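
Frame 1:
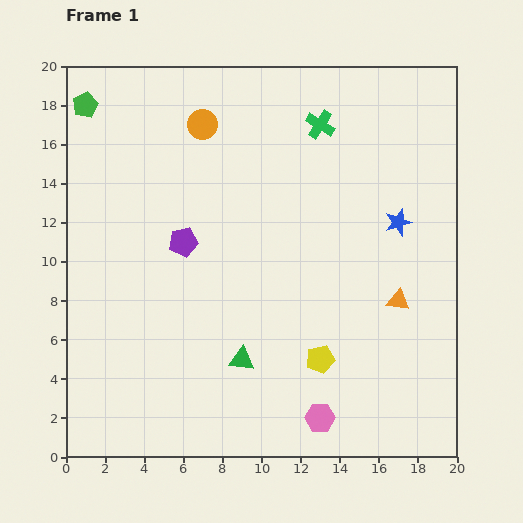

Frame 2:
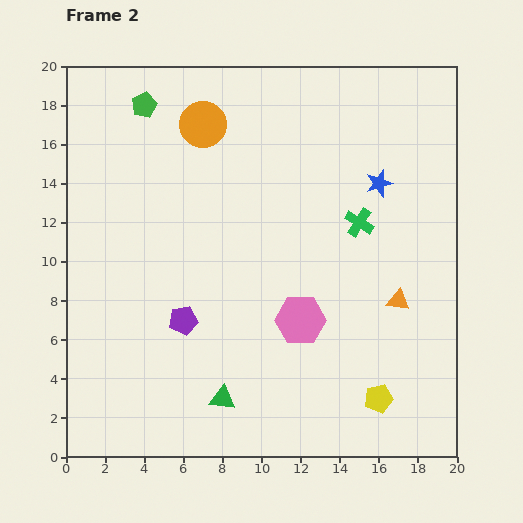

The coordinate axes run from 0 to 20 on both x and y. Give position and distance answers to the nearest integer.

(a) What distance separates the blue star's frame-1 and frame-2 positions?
2

The blue star moved from (17, 12) to (16, 14), a distance of √(1² + 2²) ≈ 2.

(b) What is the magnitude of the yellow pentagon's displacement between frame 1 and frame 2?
4

The yellow pentagon moved from (13, 5) to (16, 3), a distance of √(3² + 2²) ≈ 4.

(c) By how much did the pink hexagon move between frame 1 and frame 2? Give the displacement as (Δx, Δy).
(-1, 5)

The pink hexagon was at (13, 2) in frame 1 and (12, 7) in frame 2.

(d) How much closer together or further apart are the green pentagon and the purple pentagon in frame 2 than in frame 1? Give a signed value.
+2

Distance in frame 1: 9. Distance in frame 2: 11.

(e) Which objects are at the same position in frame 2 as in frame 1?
the orange triangle, the orange circle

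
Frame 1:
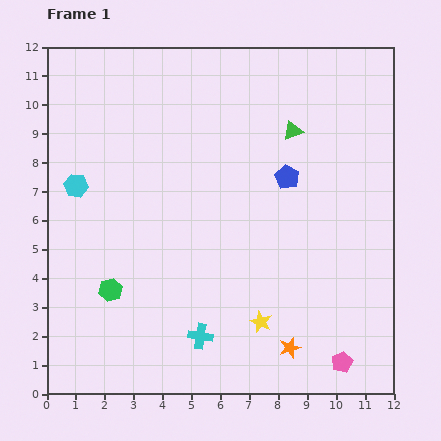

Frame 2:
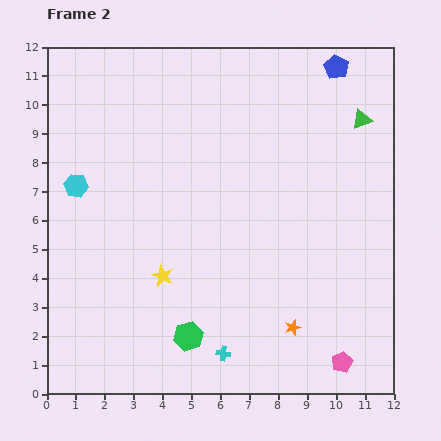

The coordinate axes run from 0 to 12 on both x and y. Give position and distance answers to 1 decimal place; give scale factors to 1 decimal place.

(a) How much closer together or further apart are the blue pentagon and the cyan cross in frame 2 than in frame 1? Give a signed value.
+4.3

Distance in frame 1: 6.3. Distance in frame 2: 10.6.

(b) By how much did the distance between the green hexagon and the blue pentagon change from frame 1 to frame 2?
+3.4

Distance in frame 1: 7.2. Distance in frame 2: 10.6.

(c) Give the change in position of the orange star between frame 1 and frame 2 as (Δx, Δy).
(0.1, 0.7)

The orange star was at (8.4, 1.6) in frame 1 and (8.5, 2.3) in frame 2.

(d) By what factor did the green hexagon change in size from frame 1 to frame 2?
1.3×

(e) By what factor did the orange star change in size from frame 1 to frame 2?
0.8×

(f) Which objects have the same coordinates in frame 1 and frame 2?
the cyan hexagon, the pink pentagon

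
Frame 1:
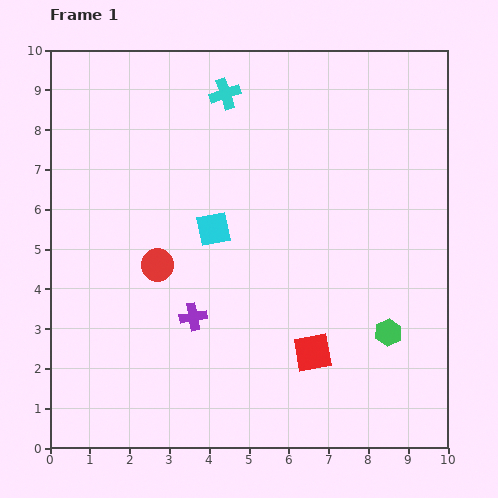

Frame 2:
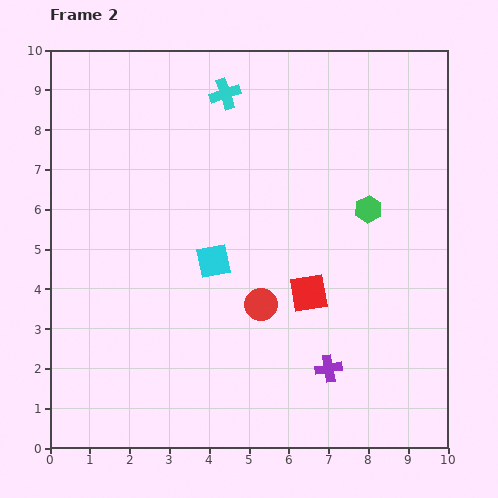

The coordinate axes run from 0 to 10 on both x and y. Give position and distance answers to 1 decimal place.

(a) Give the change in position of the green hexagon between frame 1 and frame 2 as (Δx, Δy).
(-0.5, 3.1)

The green hexagon was at (8.5, 2.9) in frame 1 and (8.0, 6.0) in frame 2.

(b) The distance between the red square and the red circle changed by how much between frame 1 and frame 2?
-3.3

Distance in frame 1: 4.5. Distance in frame 2: 1.2.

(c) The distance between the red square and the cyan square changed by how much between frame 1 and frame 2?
-1.5

Distance in frame 1: 4.0. Distance in frame 2: 2.5.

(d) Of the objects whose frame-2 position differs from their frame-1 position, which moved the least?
the cyan square

(moved 0.8)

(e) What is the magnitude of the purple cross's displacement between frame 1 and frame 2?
3.6

The purple cross moved from (3.6, 3.3) to (7.0, 2.0), a distance of √(3.4² + 1.3²) ≈ 3.6.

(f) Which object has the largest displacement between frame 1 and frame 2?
the purple cross

(moved 3.6; next 3.1)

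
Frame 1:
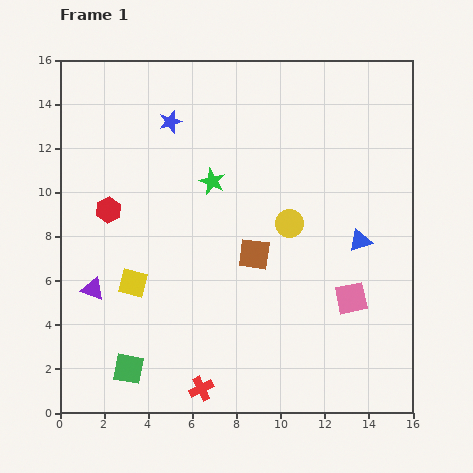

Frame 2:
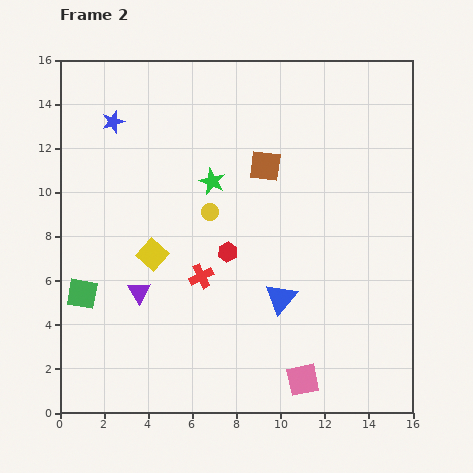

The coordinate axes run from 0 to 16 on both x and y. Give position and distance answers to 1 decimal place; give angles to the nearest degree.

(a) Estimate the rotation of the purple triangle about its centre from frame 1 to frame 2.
38° clockwise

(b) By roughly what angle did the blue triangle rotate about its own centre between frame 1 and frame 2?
32° counter-clockwise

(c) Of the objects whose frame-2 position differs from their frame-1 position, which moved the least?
the yellow square

(moved 1.6)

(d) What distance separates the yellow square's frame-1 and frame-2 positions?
1.6

The yellow square moved from (3.3, 5.9) to (4.2, 7.2), a distance of √(0.9² + 1.3²) ≈ 1.6.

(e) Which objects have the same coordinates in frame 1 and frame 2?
the green star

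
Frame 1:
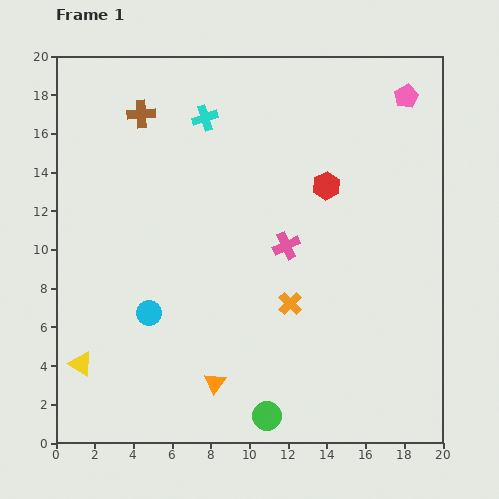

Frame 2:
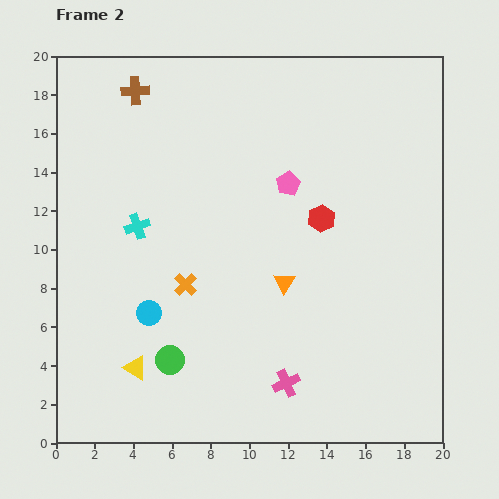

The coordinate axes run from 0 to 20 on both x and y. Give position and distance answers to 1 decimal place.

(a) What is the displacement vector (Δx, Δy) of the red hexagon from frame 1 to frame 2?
(-0.3, -1.7)

The red hexagon was at (14.0, 13.3) in frame 1 and (13.7, 11.6) in frame 2.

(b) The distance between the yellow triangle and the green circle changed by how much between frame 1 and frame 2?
-8.2

Distance in frame 1: 10.0. Distance in frame 2: 1.8.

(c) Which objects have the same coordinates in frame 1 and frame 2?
the cyan circle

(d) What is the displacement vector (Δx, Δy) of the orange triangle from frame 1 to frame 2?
(3.6, 5.2)

The orange triangle was at (8.2, 3.1) in frame 1 and (11.8, 8.3) in frame 2.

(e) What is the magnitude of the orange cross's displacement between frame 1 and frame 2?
5.5

The orange cross moved from (12.1, 7.2) to (6.7, 8.2), a distance of √(5.4² + 1.0²) ≈ 5.5.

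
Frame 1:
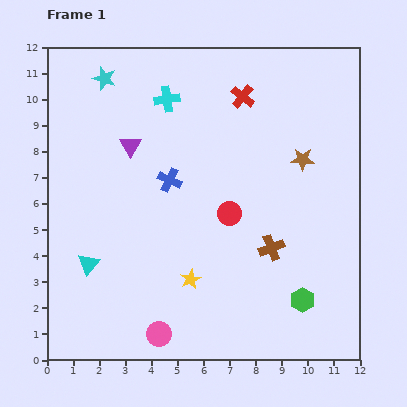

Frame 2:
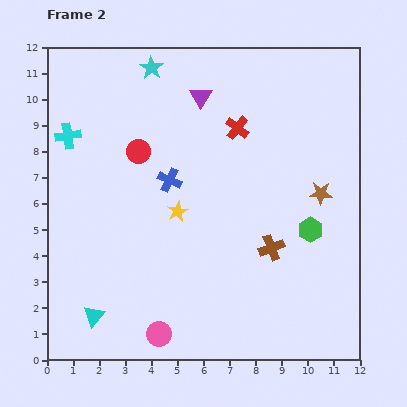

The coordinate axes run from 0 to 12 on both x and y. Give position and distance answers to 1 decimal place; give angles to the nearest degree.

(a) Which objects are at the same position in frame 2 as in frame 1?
the pink circle, the blue cross, the brown cross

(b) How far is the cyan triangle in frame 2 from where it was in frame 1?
2.0

The cyan triangle moved from (1.6, 3.7) to (1.8, 1.7), a distance of √(0.2² + 2.0²) ≈ 2.0.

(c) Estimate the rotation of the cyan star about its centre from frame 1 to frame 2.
16° clockwise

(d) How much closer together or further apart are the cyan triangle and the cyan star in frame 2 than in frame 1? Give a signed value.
+2.7

Distance in frame 1: 7.1. Distance in frame 2: 9.8.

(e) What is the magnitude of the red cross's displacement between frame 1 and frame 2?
1.2

The red cross moved from (7.5, 10.1) to (7.3, 8.9), a distance of √(0.2² + 1.2²) ≈ 1.2.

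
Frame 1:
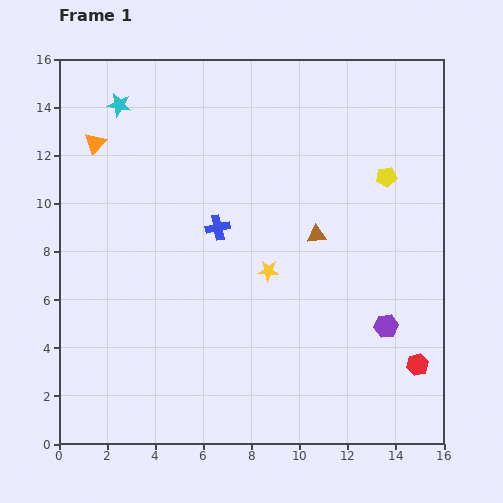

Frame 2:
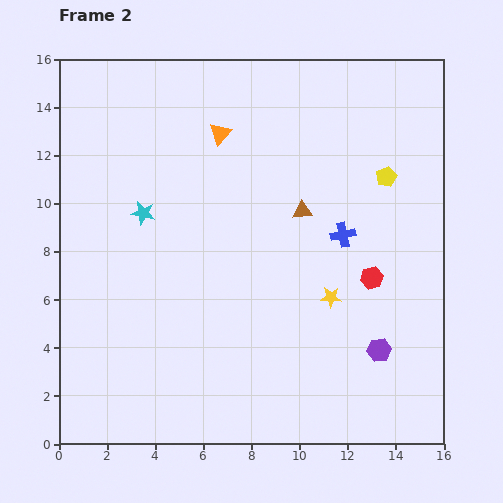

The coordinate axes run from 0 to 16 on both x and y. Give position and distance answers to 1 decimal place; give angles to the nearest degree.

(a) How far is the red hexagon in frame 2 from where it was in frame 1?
4.1

The red hexagon moved from (14.9, 3.3) to (13.0, 6.9), a distance of √(1.9² + 3.6²) ≈ 4.1.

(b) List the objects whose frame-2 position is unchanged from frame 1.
the yellow pentagon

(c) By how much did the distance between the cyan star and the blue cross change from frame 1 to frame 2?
+1.8

Distance in frame 1: 6.5. Distance in frame 2: 8.3.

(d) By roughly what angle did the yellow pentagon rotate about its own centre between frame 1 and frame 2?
17° counter-clockwise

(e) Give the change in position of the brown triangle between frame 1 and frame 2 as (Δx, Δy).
(-0.6, 1.0)

The brown triangle was at (10.7, 8.7) in frame 1 and (10.1, 9.7) in frame 2.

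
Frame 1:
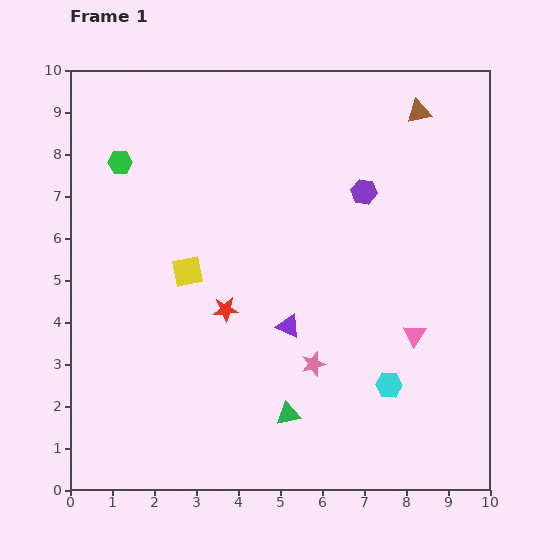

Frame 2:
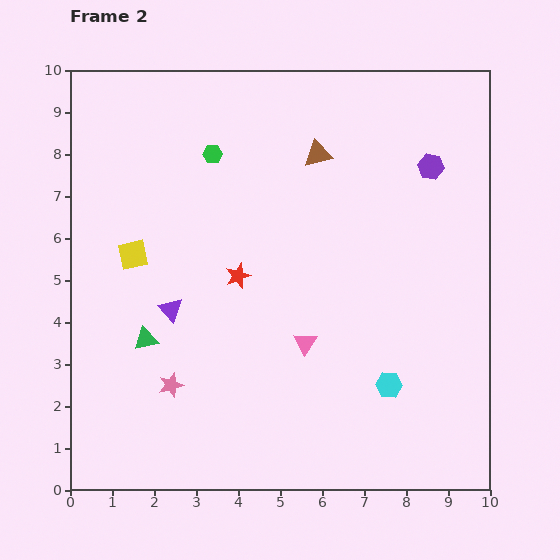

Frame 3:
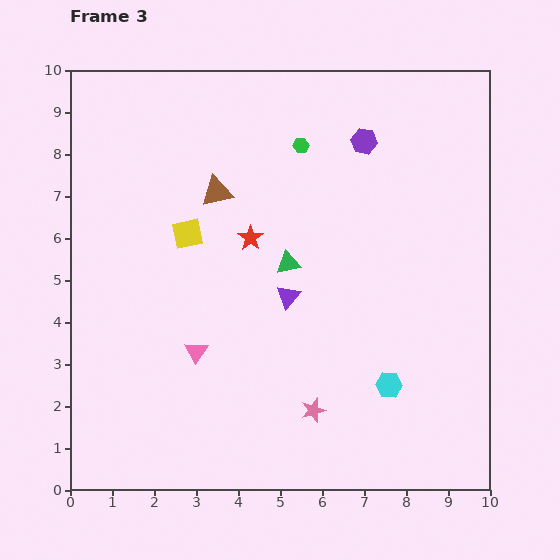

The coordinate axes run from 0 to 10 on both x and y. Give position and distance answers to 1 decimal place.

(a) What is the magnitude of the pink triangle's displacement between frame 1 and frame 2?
2.6

The pink triangle moved from (8.2, 3.7) to (5.6, 3.5), a distance of √(2.6² + 0.2²) ≈ 2.6.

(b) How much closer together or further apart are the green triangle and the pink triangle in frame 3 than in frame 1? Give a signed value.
-0.6

Distance in frame 1: 3.6. Distance in frame 3: 3.0.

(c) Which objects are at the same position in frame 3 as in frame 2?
the cyan hexagon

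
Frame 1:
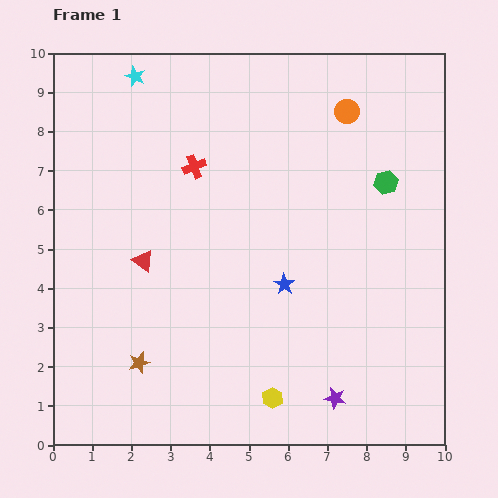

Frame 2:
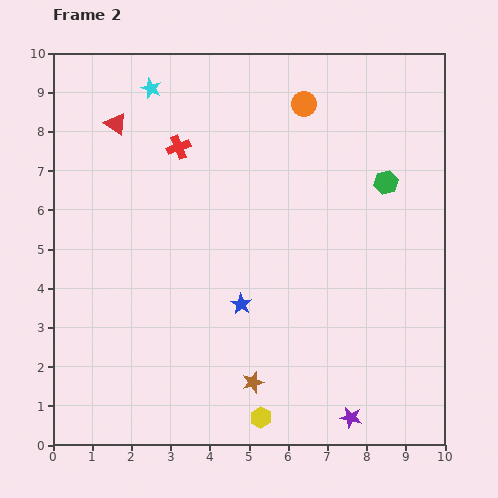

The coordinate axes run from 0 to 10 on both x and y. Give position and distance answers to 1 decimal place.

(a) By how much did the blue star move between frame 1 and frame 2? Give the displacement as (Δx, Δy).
(-1.1, -0.5)

The blue star was at (5.9, 4.1) in frame 1 and (4.8, 3.6) in frame 2.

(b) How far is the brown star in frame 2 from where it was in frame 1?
2.9

The brown star moved from (2.2, 2.1) to (5.1, 1.6), a distance of √(2.9² + 0.5²) ≈ 2.9.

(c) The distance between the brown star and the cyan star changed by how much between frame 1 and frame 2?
+0.6

Distance in frame 1: 7.3. Distance in frame 2: 7.9.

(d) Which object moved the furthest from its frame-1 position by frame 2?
the red triangle

(moved 3.6; next 2.9)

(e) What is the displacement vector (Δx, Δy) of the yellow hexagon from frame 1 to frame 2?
(-0.3, -0.5)

The yellow hexagon was at (5.6, 1.2) in frame 1 and (5.3, 0.7) in frame 2.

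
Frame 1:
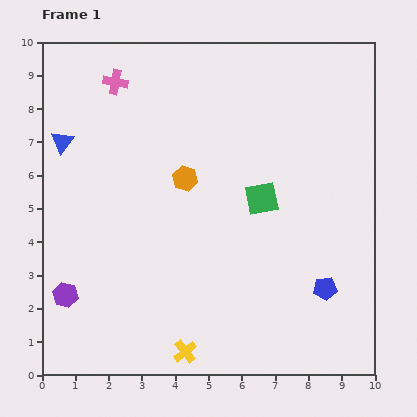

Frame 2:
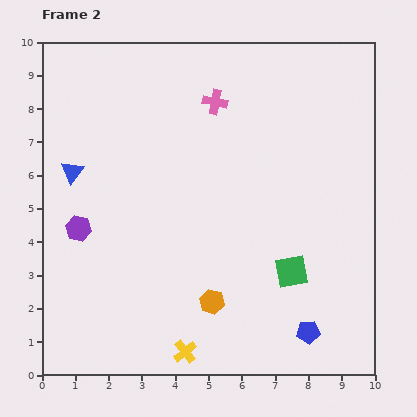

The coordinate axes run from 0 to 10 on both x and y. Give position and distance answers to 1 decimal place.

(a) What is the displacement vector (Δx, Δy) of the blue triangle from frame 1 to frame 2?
(0.3, -0.9)

The blue triangle was at (0.6, 7.0) in frame 1 and (0.9, 6.1) in frame 2.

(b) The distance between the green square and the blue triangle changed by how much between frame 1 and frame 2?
+1.0

Distance in frame 1: 6.2. Distance in frame 2: 7.2.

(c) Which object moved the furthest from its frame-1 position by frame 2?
the orange hexagon

(moved 3.8; next 3.1)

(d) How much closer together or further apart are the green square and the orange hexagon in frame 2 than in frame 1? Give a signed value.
+0.2

Distance in frame 1: 2.4. Distance in frame 2: 2.6.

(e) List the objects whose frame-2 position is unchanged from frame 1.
the yellow cross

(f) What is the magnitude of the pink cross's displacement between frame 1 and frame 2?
3.1

The pink cross moved from (2.2, 8.8) to (5.2, 8.2), a distance of √(3.0² + 0.6²) ≈ 3.1.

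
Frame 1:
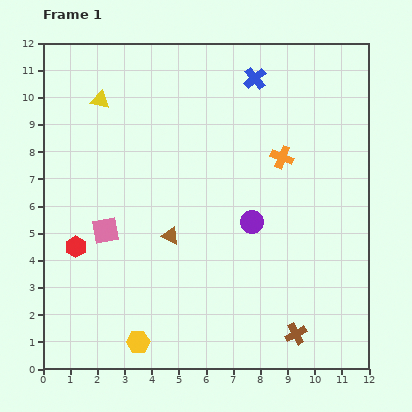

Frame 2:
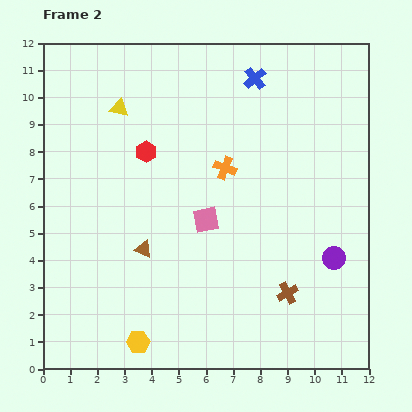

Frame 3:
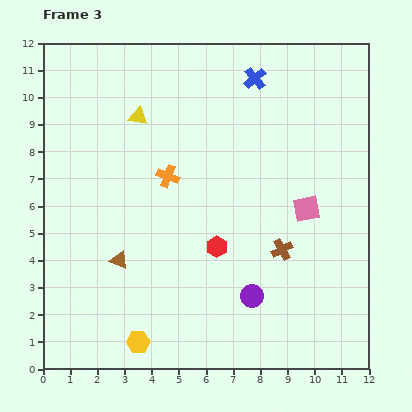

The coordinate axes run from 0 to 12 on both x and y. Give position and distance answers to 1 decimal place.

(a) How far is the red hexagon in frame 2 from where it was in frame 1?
4.4

The red hexagon moved from (1.2, 4.5) to (3.8, 8.0), a distance of √(2.6² + 3.5²) ≈ 4.4.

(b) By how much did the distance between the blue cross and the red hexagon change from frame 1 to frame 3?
-2.7

Distance in frame 1: 9.1. Distance in frame 3: 6.4.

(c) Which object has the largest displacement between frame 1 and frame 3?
the pink square

(moved 7.4; next 5.2)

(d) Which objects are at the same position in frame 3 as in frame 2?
the yellow hexagon, the blue cross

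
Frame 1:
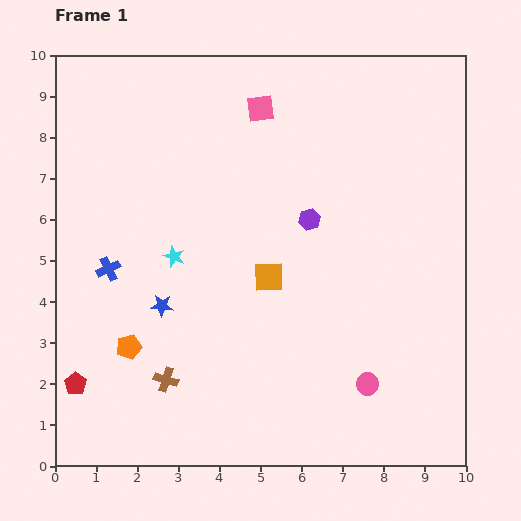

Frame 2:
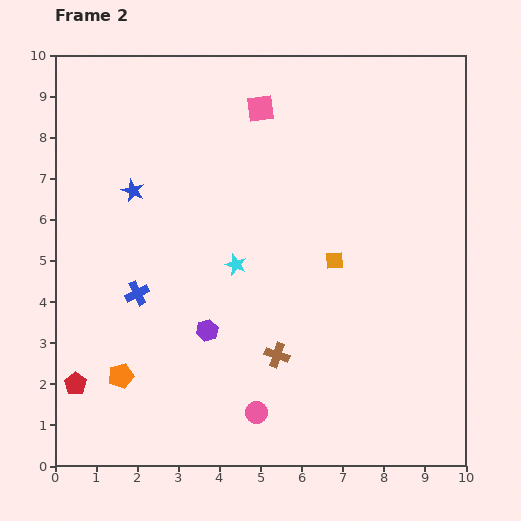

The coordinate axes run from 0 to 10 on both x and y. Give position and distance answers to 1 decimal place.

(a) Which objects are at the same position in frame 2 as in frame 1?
the pink square, the red pentagon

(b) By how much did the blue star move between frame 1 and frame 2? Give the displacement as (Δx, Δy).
(-0.7, 2.8)

The blue star was at (2.6, 3.9) in frame 1 and (1.9, 6.7) in frame 2.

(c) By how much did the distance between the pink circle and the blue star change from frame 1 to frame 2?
+0.9

Distance in frame 1: 5.3. Distance in frame 2: 6.2.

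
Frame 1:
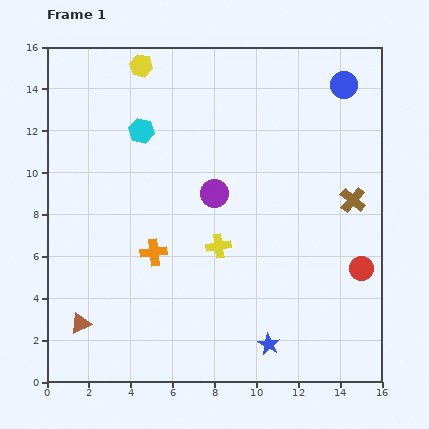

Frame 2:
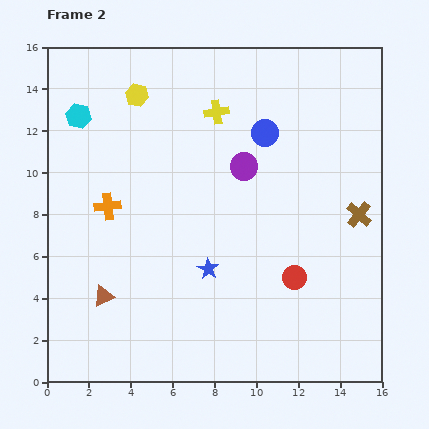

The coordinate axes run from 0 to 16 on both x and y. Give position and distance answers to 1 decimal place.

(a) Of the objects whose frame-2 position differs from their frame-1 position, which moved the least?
the brown cross

(moved 0.8)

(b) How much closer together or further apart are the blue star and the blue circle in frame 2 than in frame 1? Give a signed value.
-5.9

Distance in frame 1: 12.9. Distance in frame 2: 7.0.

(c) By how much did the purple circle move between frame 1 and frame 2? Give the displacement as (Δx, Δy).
(1.4, 1.3)

The purple circle was at (8.0, 9.0) in frame 1 and (9.4, 10.3) in frame 2.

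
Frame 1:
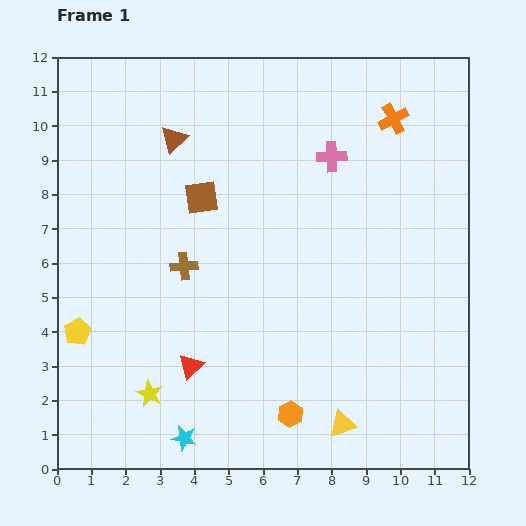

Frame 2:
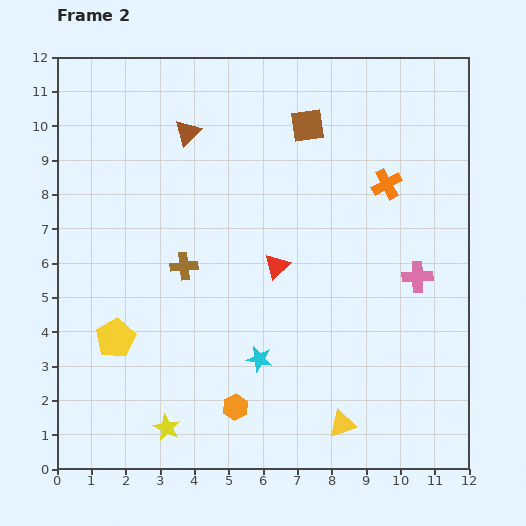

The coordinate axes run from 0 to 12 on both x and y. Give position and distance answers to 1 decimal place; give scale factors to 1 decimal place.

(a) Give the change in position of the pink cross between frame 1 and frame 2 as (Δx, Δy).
(2.5, -3.5)

The pink cross was at (8.0, 9.1) in frame 1 and (10.5, 5.6) in frame 2.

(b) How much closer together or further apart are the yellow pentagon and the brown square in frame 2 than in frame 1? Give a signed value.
+3.1

Distance in frame 1: 5.3. Distance in frame 2: 8.4.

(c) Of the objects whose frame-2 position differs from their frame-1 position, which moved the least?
the brown triangle

(moved 0.4)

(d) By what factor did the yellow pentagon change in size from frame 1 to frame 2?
1.5×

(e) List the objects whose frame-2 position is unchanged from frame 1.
the brown cross, the yellow triangle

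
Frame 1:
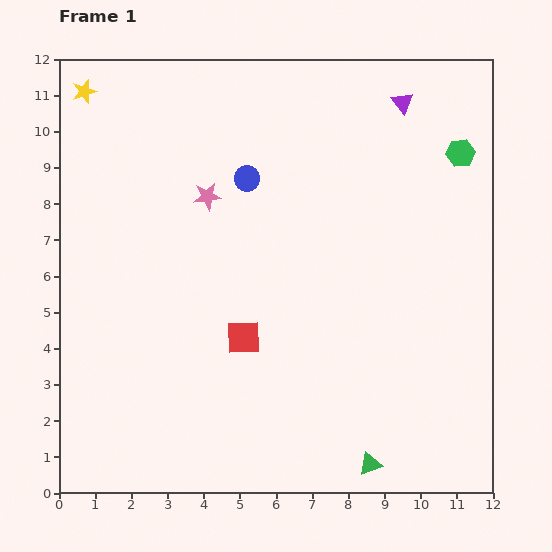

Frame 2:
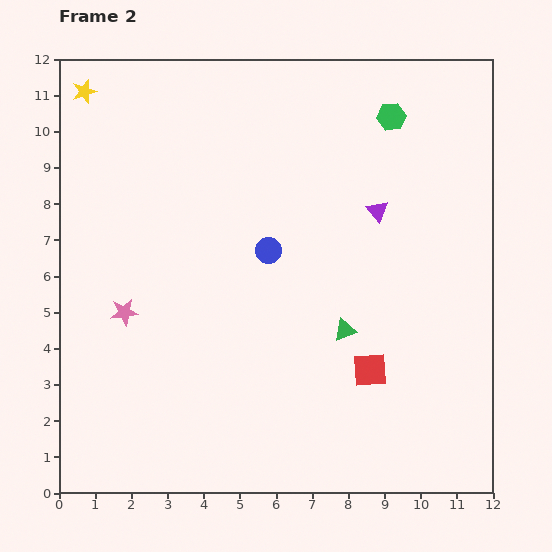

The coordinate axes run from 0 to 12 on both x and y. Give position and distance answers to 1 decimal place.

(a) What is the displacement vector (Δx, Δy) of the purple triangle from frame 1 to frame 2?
(-0.7, -3.0)

The purple triangle was at (9.5, 10.8) in frame 1 and (8.8, 7.8) in frame 2.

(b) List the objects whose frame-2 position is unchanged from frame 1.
the yellow star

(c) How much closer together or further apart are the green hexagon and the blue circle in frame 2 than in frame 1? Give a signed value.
-0.9

Distance in frame 1: 5.9. Distance in frame 2: 5.0.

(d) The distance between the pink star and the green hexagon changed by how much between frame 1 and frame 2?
+2.1

Distance in frame 1: 7.1. Distance in frame 2: 9.2.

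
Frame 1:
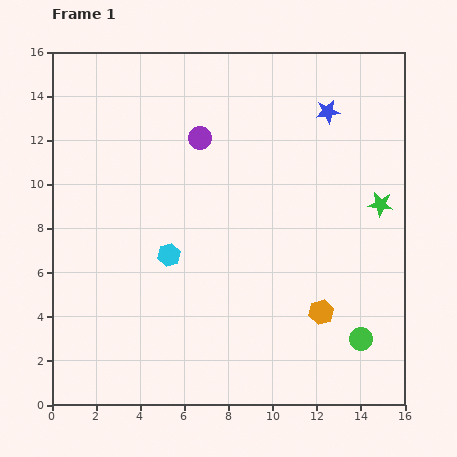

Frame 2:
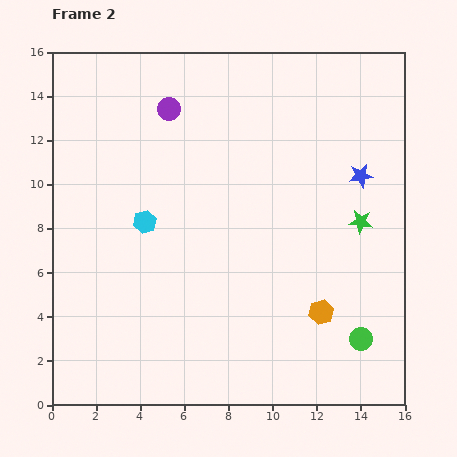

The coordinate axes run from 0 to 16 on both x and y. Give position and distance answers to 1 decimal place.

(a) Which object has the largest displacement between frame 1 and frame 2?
the blue star

(moved 3.3; next 1.9)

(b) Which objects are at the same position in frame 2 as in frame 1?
the orange hexagon, the green circle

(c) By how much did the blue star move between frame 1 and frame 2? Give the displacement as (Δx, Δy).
(1.5, -2.9)

The blue star was at (12.5, 13.3) in frame 1 and (14.0, 10.4) in frame 2.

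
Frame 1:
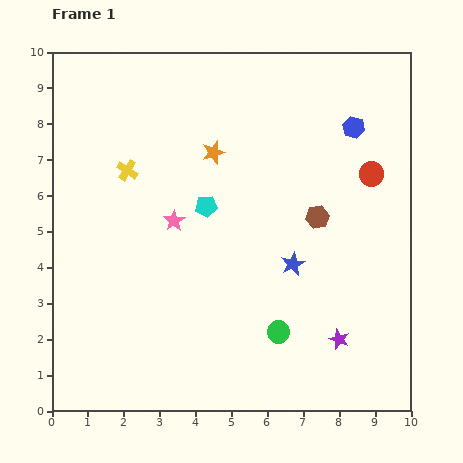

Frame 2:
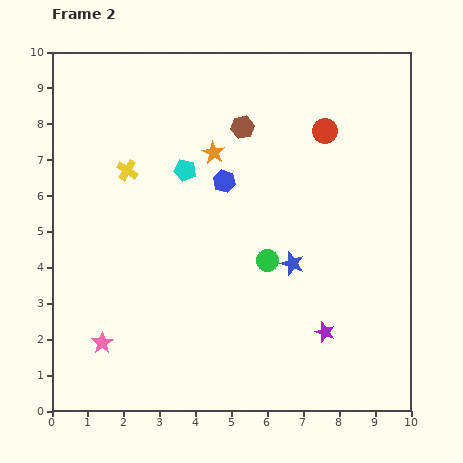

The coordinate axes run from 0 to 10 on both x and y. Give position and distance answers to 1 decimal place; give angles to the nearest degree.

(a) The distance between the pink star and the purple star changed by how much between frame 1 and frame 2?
+0.5

Distance in frame 1: 5.7. Distance in frame 2: 6.2.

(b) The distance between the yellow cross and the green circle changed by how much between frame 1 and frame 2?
-1.6

Distance in frame 1: 6.2. Distance in frame 2: 4.6.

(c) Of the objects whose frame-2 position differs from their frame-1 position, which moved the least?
the purple star

(moved 0.4)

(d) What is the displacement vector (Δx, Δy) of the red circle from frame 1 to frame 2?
(-1.3, 1.2)

The red circle was at (8.9, 6.6) in frame 1 and (7.6, 7.8) in frame 2.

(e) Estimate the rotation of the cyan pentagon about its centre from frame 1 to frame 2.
17° clockwise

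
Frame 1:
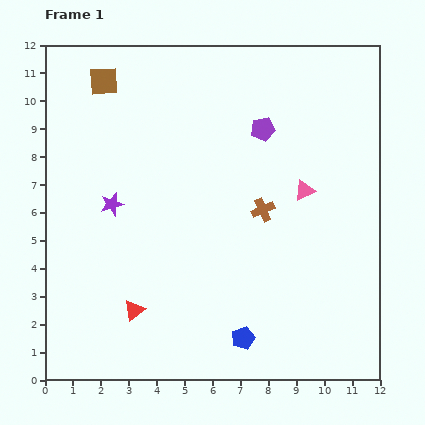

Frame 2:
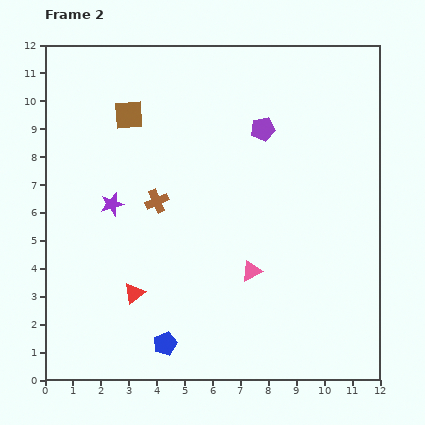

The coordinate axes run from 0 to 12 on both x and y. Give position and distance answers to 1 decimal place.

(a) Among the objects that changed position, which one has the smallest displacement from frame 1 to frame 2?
the red triangle

(moved 0.6)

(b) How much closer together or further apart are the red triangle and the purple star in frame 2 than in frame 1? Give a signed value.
-0.6

Distance in frame 1: 3.9. Distance in frame 2: 3.3.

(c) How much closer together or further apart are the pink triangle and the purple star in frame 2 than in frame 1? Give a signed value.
-1.4

Distance in frame 1: 6.9. Distance in frame 2: 5.5.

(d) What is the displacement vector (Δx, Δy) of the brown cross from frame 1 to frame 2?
(-3.8, 0.3)

The brown cross was at (7.8, 6.1) in frame 1 and (4.0, 6.4) in frame 2.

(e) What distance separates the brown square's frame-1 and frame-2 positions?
1.5

The brown square moved from (2.1, 10.7) to (3.0, 9.5), a distance of √(0.9² + 1.2²) ≈ 1.5.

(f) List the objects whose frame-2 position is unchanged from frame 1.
the purple pentagon, the purple star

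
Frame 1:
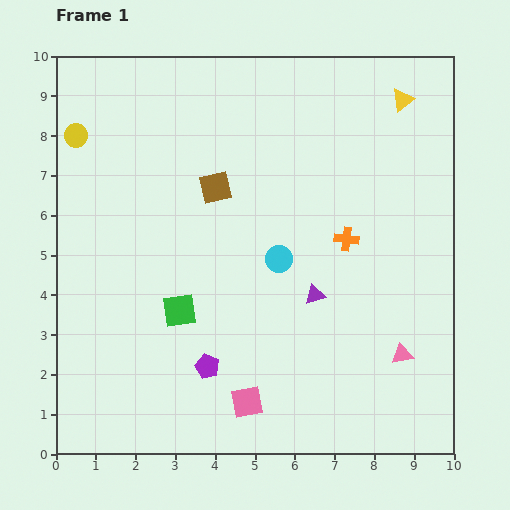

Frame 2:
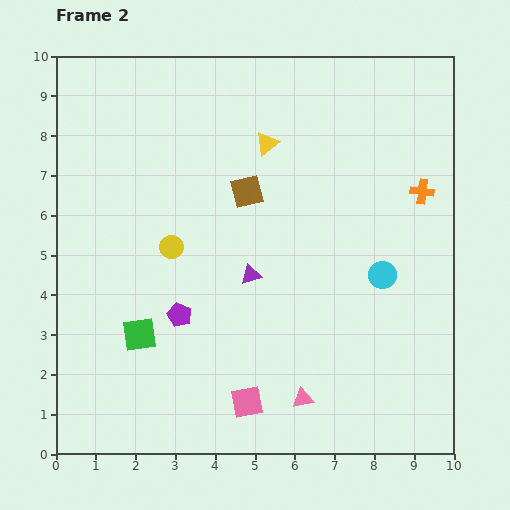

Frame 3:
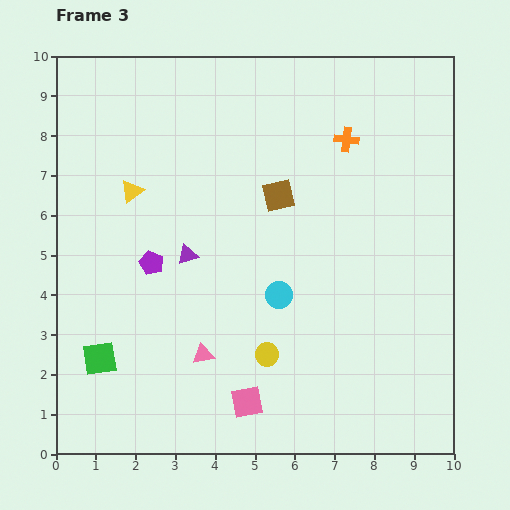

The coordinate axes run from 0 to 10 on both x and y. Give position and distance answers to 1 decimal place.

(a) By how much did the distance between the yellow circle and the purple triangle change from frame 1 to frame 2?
-5.1

Distance in frame 1: 7.2. Distance in frame 2: 2.1.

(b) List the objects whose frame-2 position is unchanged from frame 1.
the pink square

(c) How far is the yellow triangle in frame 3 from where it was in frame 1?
7.2

The yellow triangle moved from (8.7, 8.9) to (1.9, 6.6), a distance of √(6.8² + 2.3²) ≈ 7.2.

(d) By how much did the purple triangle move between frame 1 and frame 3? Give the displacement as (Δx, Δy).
(-3.2, 1.0)

The purple triangle was at (6.5, 4.0) in frame 1 and (3.3, 5.0) in frame 3.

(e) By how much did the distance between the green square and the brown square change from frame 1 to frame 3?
+2.9

Distance in frame 1: 3.2. Distance in frame 3: 6.1.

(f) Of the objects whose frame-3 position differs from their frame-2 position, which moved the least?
the brown square

(moved 0.8)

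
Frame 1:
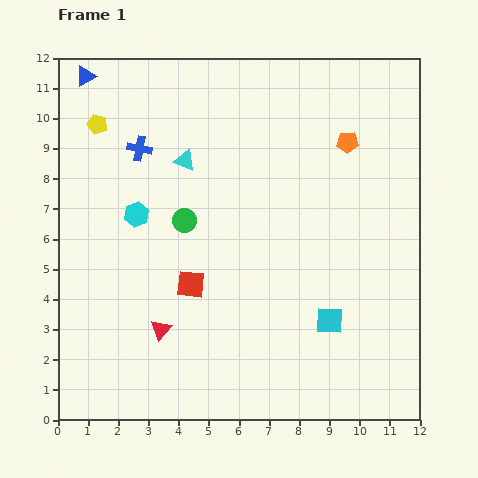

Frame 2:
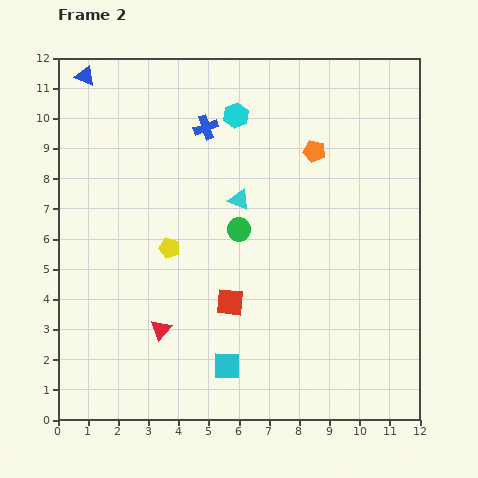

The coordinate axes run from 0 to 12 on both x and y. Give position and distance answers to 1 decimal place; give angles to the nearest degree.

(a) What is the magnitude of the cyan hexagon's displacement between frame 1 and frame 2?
4.7

The cyan hexagon moved from (2.6, 6.8) to (5.9, 10.1), a distance of √(3.3² + 3.3²) ≈ 4.7.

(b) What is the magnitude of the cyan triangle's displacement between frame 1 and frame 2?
2.2

The cyan triangle moved from (4.2, 8.6) to (6.0, 7.3), a distance of √(1.8² + 1.3²) ≈ 2.2.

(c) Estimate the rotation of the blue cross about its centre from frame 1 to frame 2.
30° counter-clockwise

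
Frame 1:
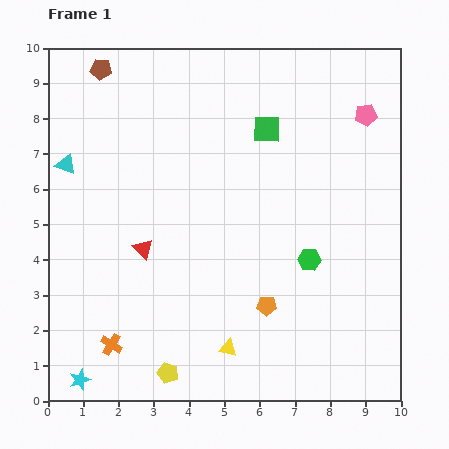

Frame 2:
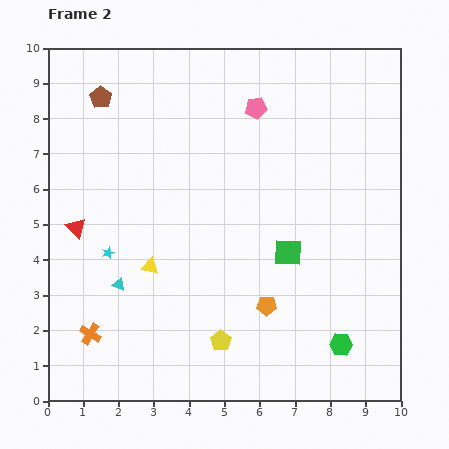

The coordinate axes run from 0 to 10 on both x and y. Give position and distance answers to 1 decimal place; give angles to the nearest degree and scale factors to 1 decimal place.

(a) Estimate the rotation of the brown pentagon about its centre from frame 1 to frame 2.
26° clockwise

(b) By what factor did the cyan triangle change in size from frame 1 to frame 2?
0.6×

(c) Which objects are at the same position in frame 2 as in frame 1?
the orange pentagon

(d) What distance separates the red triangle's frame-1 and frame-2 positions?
2.0

The red triangle moved from (2.7, 4.3) to (0.8, 4.9), a distance of √(1.9² + 0.6²) ≈ 2.0.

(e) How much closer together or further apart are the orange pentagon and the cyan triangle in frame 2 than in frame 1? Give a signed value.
-2.8

Distance in frame 1: 7.0. Distance in frame 2: 4.2.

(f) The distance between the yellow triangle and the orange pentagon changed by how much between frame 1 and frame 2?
+1.9

Distance in frame 1: 1.6. Distance in frame 2: 3.5.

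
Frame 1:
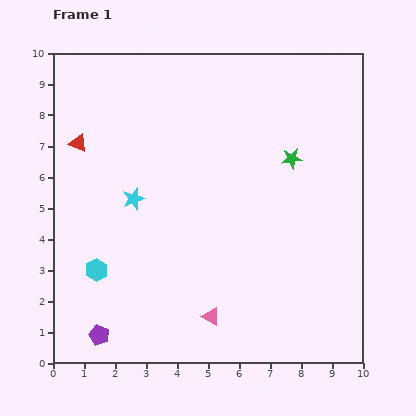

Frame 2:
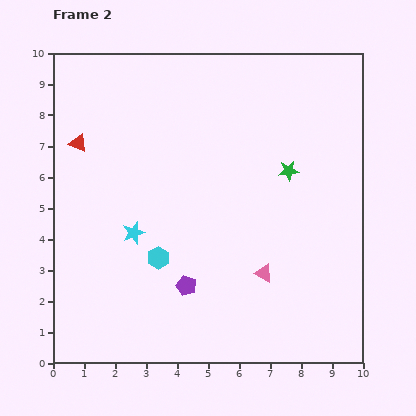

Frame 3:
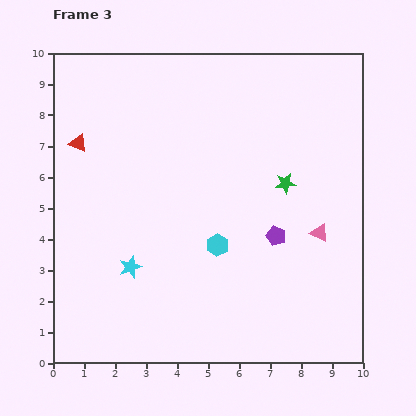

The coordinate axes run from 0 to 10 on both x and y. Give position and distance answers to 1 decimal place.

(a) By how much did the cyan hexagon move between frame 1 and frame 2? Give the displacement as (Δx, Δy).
(2.0, 0.4)

The cyan hexagon was at (1.4, 3.0) in frame 1 and (3.4, 3.4) in frame 2.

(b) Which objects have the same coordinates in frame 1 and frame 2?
the red triangle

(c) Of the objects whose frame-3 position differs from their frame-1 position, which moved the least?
the green star

(moved 0.8)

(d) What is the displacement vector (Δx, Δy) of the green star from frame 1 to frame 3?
(-0.2, -0.8)

The green star was at (7.7, 6.6) in frame 1 and (7.5, 5.8) in frame 3.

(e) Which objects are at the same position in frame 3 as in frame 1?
the red triangle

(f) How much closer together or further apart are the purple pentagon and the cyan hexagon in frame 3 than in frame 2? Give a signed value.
+0.6

Distance in frame 2: 1.3. Distance in frame 3: 1.9.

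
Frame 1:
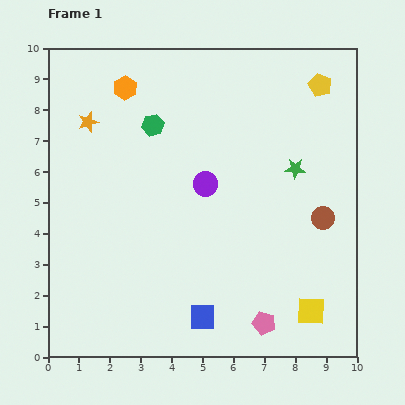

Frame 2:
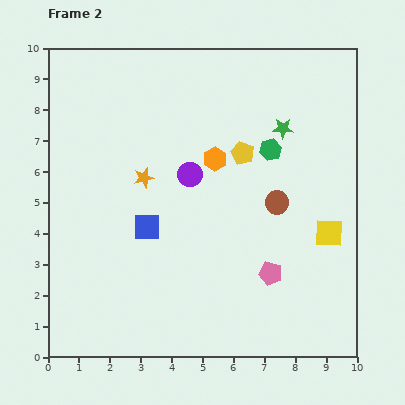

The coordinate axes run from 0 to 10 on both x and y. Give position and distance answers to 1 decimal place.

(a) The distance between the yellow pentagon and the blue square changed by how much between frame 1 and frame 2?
-4.5

Distance in frame 1: 8.4. Distance in frame 2: 3.9.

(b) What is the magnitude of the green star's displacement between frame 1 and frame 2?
1.4

The green star moved from (8.0, 6.1) to (7.6, 7.4), a distance of √(0.4² + 1.3²) ≈ 1.4.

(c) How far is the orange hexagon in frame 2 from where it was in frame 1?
3.7

The orange hexagon moved from (2.5, 8.7) to (5.4, 6.4), a distance of √(2.9² + 2.3²) ≈ 3.7.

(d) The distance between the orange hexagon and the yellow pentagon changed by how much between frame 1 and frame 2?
-5.4

Distance in frame 1: 6.3. Distance in frame 2: 0.9.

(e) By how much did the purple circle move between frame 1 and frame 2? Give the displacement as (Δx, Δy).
(-0.5, 0.3)

The purple circle was at (5.1, 5.6) in frame 1 and (4.6, 5.9) in frame 2.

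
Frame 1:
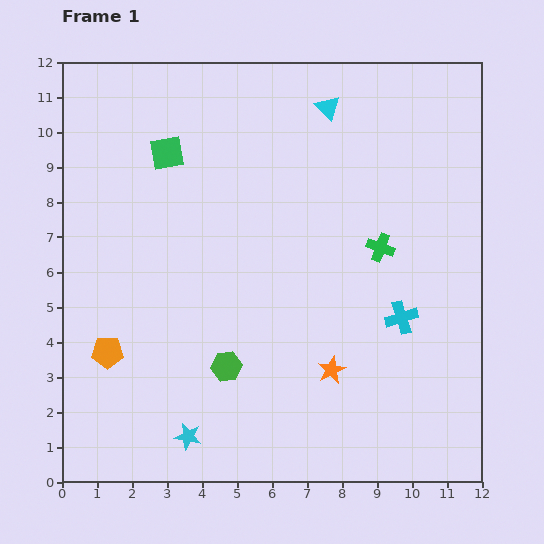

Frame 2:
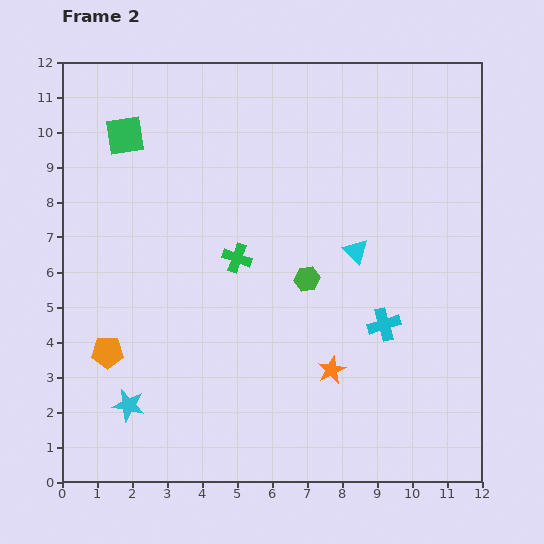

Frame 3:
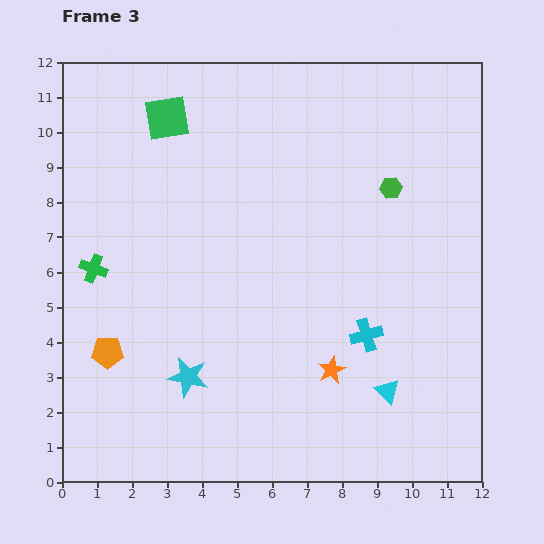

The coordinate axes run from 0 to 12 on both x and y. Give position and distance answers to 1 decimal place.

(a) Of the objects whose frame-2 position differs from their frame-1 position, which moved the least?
the cyan cross

(moved 0.5)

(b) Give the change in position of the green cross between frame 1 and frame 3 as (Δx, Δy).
(-8.2, -0.6)

The green cross was at (9.1, 6.7) in frame 1 and (0.9, 6.1) in frame 3.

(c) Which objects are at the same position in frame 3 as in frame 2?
the orange pentagon, the orange star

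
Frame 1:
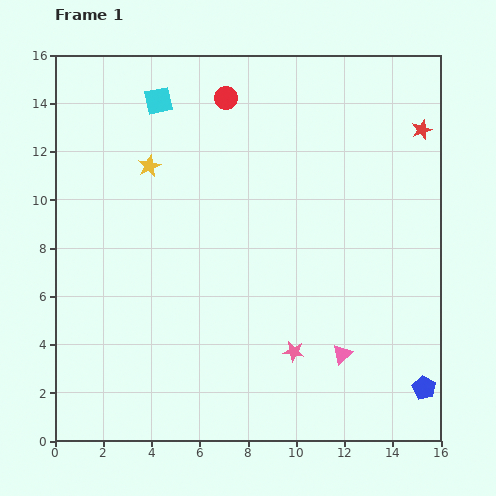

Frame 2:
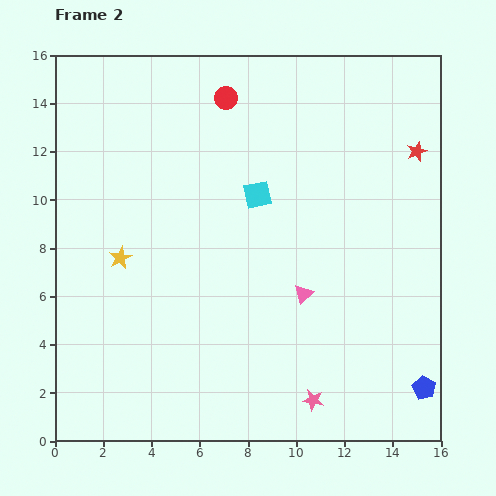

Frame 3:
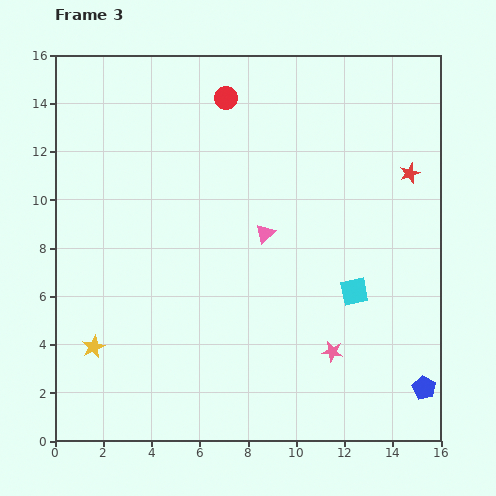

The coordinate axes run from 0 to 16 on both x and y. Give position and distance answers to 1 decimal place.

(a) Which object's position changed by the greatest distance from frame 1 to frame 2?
the cyan square

(moved 5.7; next 4.0)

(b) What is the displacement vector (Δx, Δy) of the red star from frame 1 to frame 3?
(-0.5, -1.8)

The red star was at (15.2, 12.9) in frame 1 and (14.7, 11.1) in frame 3.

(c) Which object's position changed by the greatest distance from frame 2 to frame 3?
the cyan square

(moved 5.7; next 3.9)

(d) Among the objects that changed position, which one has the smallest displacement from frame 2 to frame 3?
the red star

(moved 0.9)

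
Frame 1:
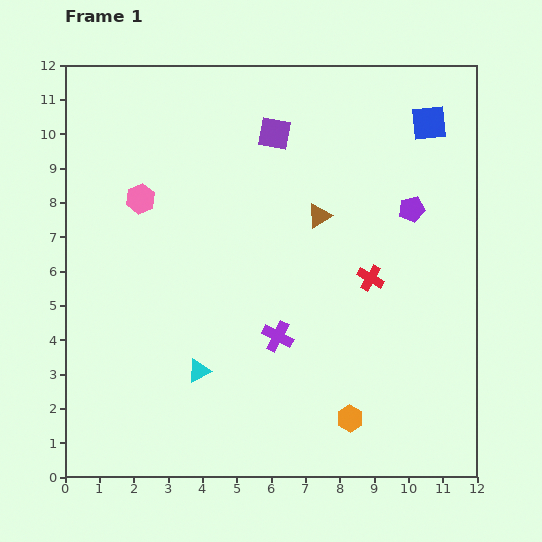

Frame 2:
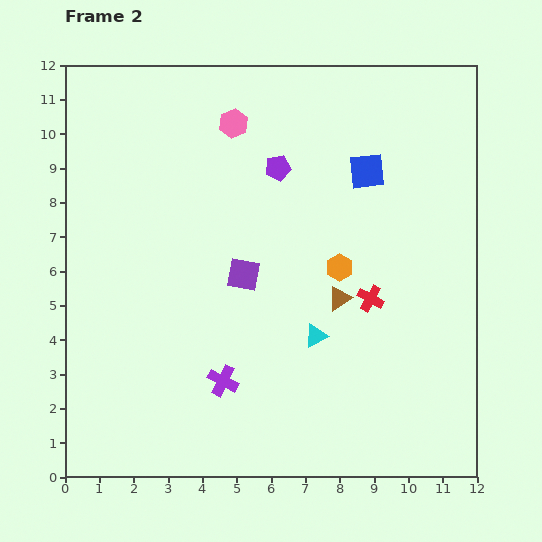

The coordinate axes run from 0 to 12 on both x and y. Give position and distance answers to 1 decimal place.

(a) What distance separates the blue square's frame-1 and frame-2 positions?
2.3

The blue square moved from (10.6, 10.3) to (8.8, 8.9), a distance of √(1.8² + 1.4²) ≈ 2.3.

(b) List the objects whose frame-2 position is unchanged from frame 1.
none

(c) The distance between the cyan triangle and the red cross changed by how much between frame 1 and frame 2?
-3.8

Distance in frame 1: 5.7. Distance in frame 2: 1.9.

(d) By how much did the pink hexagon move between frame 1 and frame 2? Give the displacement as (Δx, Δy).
(2.7, 2.2)

The pink hexagon was at (2.2, 8.1) in frame 1 and (4.9, 10.3) in frame 2.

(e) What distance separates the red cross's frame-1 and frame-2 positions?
0.6

The red cross moved from (8.9, 5.8) to (8.9, 5.2), a distance of √(0.0² + 0.6²) ≈ 0.6.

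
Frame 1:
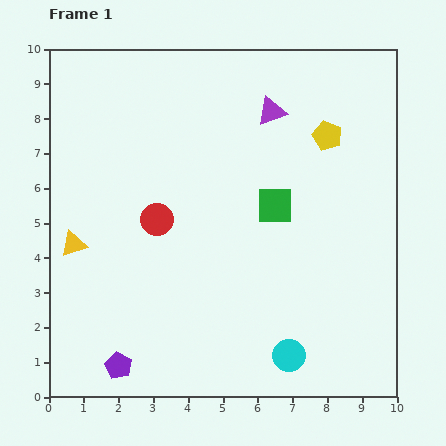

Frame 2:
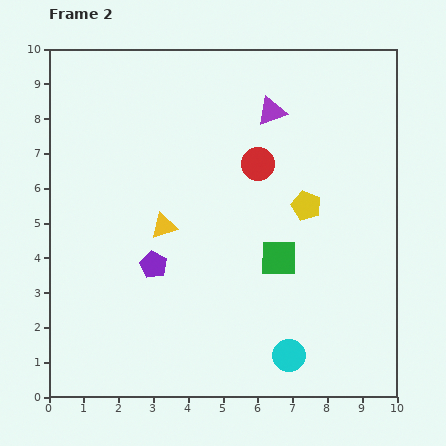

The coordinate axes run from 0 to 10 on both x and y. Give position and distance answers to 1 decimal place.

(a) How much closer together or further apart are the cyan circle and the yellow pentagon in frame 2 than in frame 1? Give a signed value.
-2.1

Distance in frame 1: 6.4. Distance in frame 2: 4.3.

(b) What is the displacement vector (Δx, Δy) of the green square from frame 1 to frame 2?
(0.1, -1.5)

The green square was at (6.5, 5.5) in frame 1 and (6.6, 4.0) in frame 2.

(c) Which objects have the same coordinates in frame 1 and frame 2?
the purple triangle, the cyan circle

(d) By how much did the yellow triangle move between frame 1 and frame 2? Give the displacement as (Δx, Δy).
(2.6, 0.5)

The yellow triangle was at (0.7, 4.4) in frame 1 and (3.3, 4.9) in frame 2.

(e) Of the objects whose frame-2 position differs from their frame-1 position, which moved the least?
the green square

(moved 1.5)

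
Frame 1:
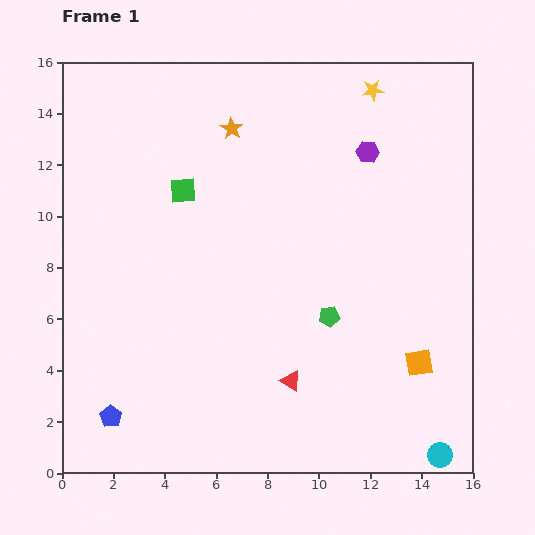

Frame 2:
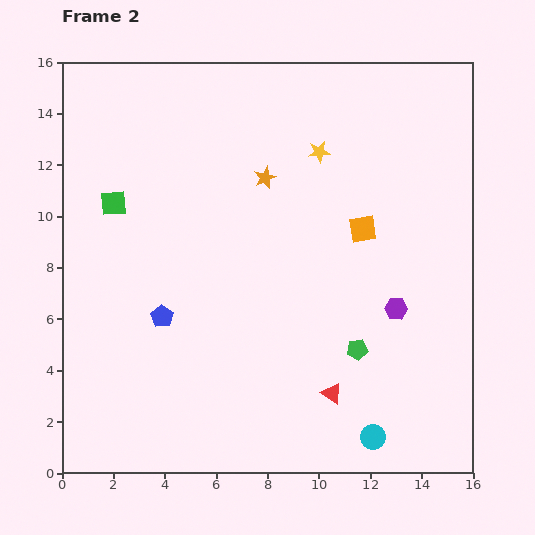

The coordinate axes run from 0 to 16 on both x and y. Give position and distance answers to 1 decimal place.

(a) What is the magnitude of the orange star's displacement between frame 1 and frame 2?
2.3

The orange star moved from (6.6, 13.4) to (7.9, 11.5), a distance of √(1.3² + 1.9²) ≈ 2.3.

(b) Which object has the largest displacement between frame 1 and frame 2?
the purple hexagon

(moved 6.2; next 5.6)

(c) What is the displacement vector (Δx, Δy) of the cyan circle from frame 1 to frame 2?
(-2.6, 0.7)

The cyan circle was at (14.7, 0.7) in frame 1 and (12.1, 1.4) in frame 2.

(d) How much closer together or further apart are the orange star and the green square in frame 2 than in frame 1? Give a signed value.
+2.9

Distance in frame 1: 3.1. Distance in frame 2: 6.0.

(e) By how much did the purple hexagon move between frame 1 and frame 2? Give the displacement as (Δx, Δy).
(1.1, -6.1)

The purple hexagon was at (11.9, 12.5) in frame 1 and (13.0, 6.4) in frame 2.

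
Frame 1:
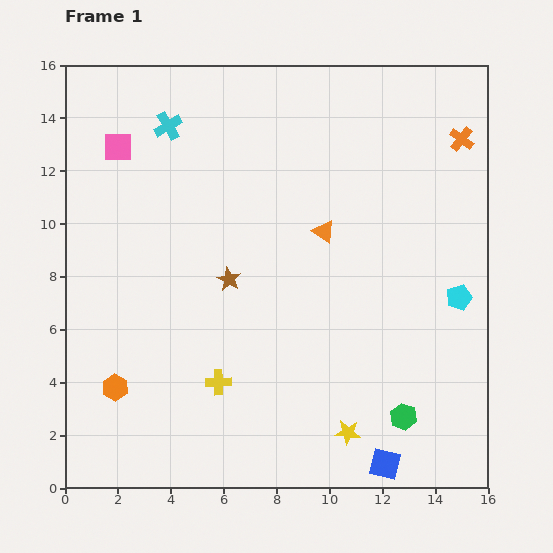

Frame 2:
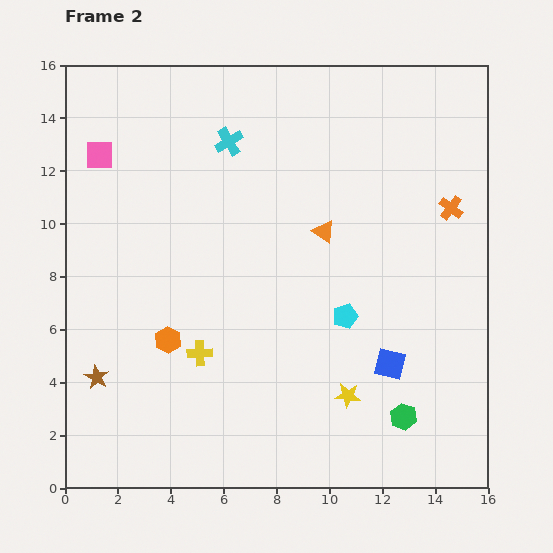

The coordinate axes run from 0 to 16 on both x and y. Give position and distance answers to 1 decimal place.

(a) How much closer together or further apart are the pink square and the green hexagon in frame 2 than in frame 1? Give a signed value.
+0.3

Distance in frame 1: 14.9. Distance in frame 2: 15.2.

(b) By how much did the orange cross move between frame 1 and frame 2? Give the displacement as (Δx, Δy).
(-0.4, -2.6)

The orange cross was at (15.0, 13.2) in frame 1 and (14.6, 10.6) in frame 2.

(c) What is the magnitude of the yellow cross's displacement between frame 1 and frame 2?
1.3

The yellow cross moved from (5.8, 4.0) to (5.1, 5.1), a distance of √(0.7² + 1.1²) ≈ 1.3.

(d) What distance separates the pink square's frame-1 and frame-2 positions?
0.8

The pink square moved from (2.0, 12.9) to (1.3, 12.6), a distance of √(0.7² + 0.3²) ≈ 0.8.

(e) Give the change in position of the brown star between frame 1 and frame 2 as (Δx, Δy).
(-5.0, -3.7)

The brown star was at (6.2, 7.9) in frame 1 and (1.2, 4.2) in frame 2.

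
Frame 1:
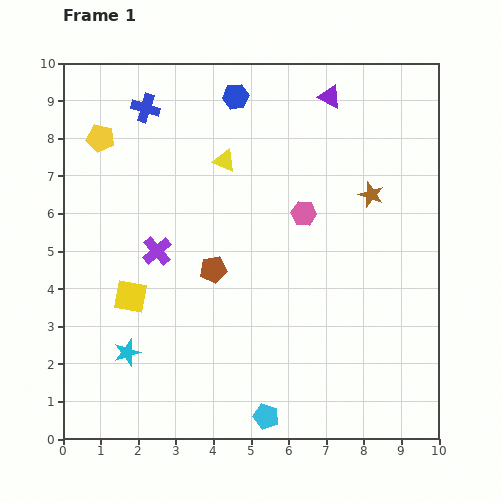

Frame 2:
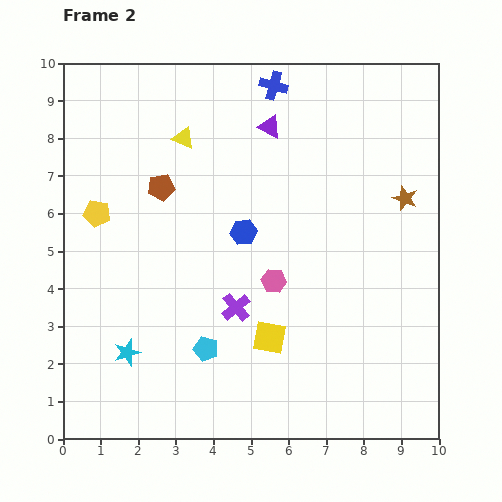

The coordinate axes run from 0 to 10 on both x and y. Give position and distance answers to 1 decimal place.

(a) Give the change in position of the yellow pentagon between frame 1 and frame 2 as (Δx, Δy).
(-0.1, -2.0)

The yellow pentagon was at (1.0, 8.0) in frame 1 and (0.9, 6.0) in frame 2.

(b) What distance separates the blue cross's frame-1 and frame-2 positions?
3.5

The blue cross moved from (2.2, 8.8) to (5.6, 9.4), a distance of √(3.4² + 0.6²) ≈ 3.5.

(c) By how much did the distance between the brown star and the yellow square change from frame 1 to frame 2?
-1.7

Distance in frame 1: 6.9. Distance in frame 2: 5.2.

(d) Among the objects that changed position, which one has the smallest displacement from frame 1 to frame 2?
the brown star

(moved 0.9)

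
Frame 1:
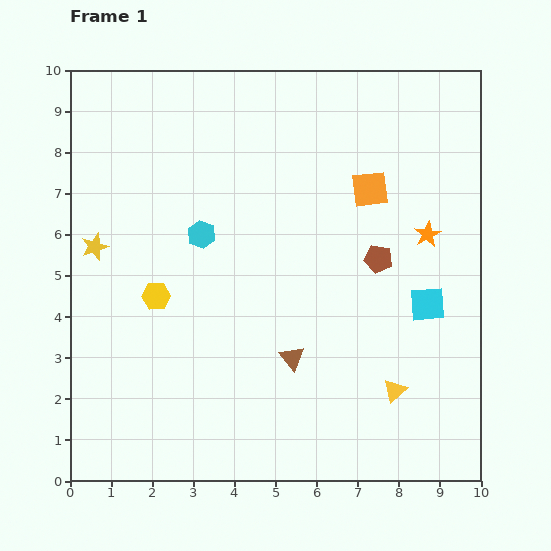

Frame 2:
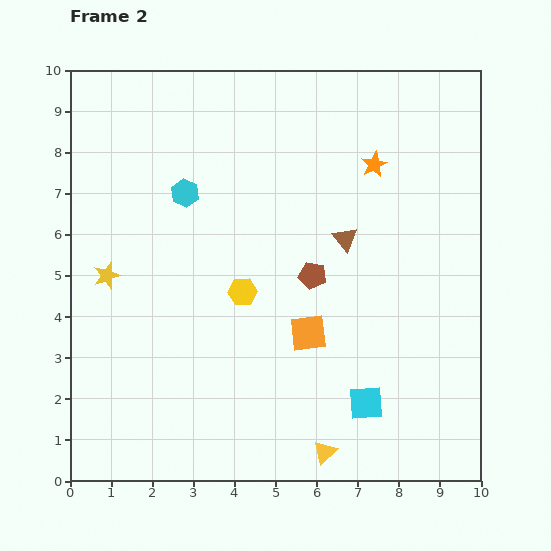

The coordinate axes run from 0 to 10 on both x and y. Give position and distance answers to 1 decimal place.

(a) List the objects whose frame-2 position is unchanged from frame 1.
none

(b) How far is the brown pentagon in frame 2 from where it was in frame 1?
1.6

The brown pentagon moved from (7.5, 5.4) to (5.9, 5.0), a distance of √(1.6² + 0.4²) ≈ 1.6.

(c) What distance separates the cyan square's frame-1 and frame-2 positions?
2.8

The cyan square moved from (8.7, 4.3) to (7.2, 1.9), a distance of √(1.5² + 2.4²) ≈ 2.8.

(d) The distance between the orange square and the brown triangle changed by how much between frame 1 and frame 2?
-2.0

Distance in frame 1: 4.5. Distance in frame 2: 2.5.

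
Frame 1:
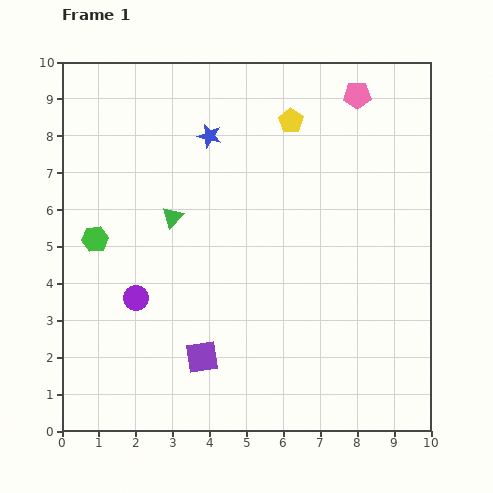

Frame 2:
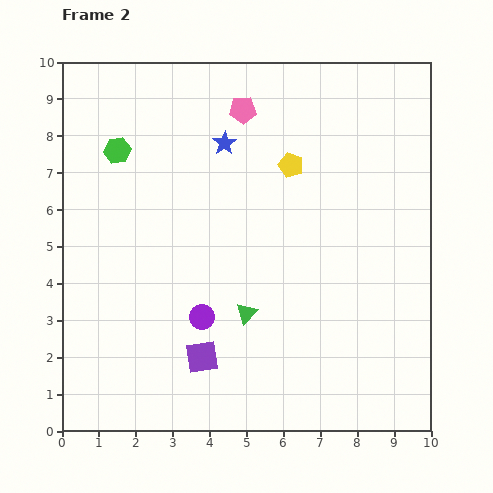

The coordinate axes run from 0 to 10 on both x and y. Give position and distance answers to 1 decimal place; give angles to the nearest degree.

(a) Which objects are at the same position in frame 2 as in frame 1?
the purple square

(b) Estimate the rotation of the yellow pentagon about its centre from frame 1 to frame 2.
15° counter-clockwise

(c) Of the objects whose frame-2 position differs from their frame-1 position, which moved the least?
the blue star

(moved 0.4)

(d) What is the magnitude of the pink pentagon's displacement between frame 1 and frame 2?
3.1

The pink pentagon moved from (8.0, 9.1) to (4.9, 8.7), a distance of √(3.1² + 0.4²) ≈ 3.1.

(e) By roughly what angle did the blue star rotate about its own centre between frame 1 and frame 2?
26° clockwise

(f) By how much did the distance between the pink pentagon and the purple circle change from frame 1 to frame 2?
-2.4

Distance in frame 1: 8.1. Distance in frame 2: 5.7.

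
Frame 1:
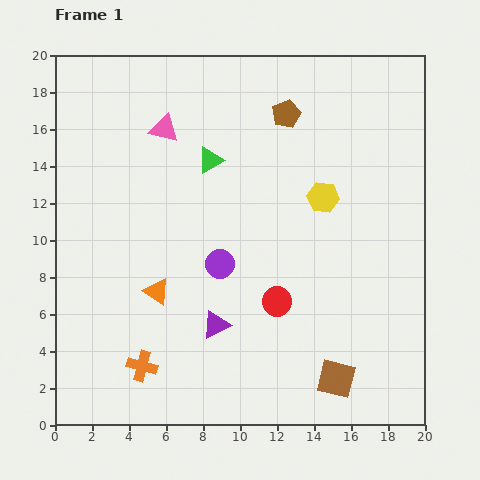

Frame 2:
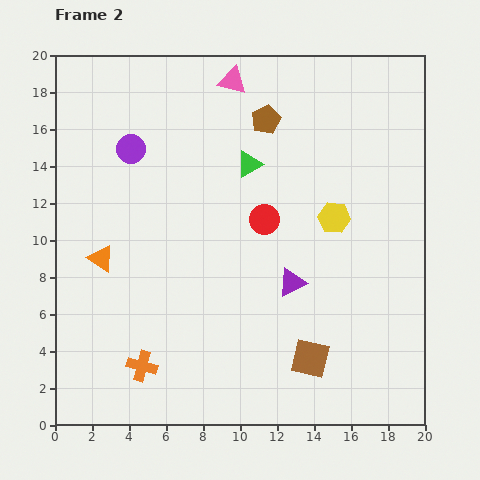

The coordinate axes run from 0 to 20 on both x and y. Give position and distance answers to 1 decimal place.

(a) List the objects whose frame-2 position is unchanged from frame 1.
the orange cross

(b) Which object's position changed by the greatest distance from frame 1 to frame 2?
the purple circle

(moved 7.8; next 4.7)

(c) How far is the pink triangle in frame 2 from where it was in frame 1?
4.5

The pink triangle moved from (5.9, 16.0) to (9.6, 18.6), a distance of √(3.7² + 2.6²) ≈ 4.5.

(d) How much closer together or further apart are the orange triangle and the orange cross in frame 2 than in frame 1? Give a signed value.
+2.1

Distance in frame 1: 4.1. Distance in frame 2: 6.2.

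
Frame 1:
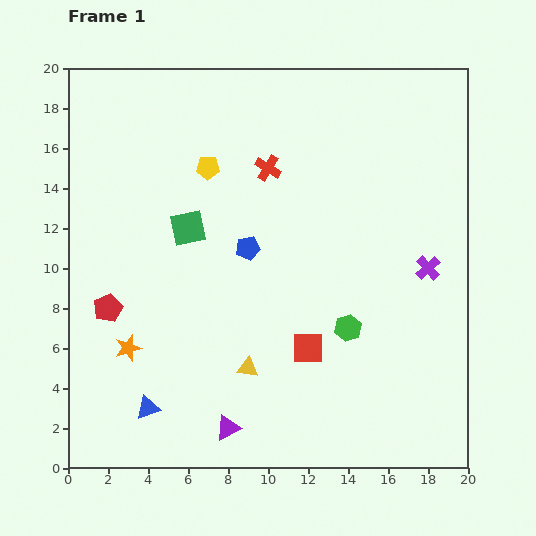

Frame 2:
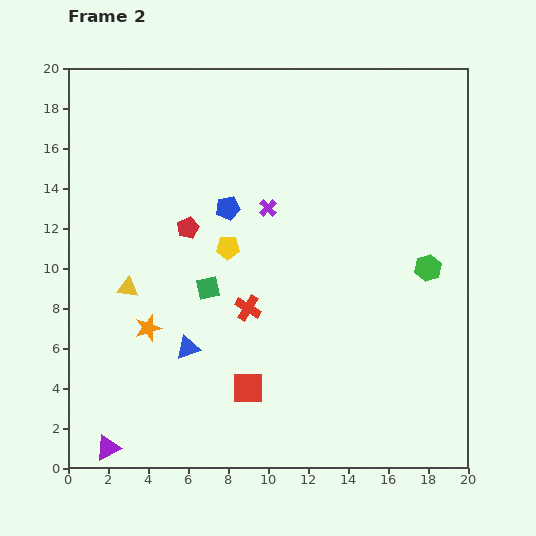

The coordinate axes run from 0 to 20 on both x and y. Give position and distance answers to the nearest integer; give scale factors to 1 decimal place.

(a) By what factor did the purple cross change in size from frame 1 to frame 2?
0.7×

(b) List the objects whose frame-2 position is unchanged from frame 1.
none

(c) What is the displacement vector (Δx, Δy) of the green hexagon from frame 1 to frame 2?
(4, 3)

The green hexagon was at (14, 7) in frame 1 and (18, 10) in frame 2.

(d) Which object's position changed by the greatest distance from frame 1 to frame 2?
the purple cross

(moved 9; next 7)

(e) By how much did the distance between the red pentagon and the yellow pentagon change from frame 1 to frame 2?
-7

Distance in frame 1: 9. Distance in frame 2: 2.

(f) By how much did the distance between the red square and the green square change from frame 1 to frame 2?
-3

Distance in frame 1: 8. Distance in frame 2: 5.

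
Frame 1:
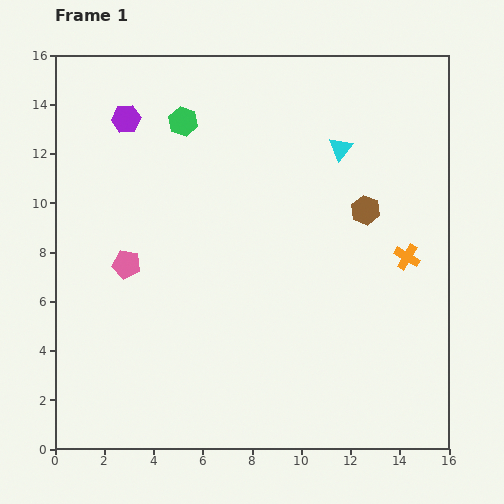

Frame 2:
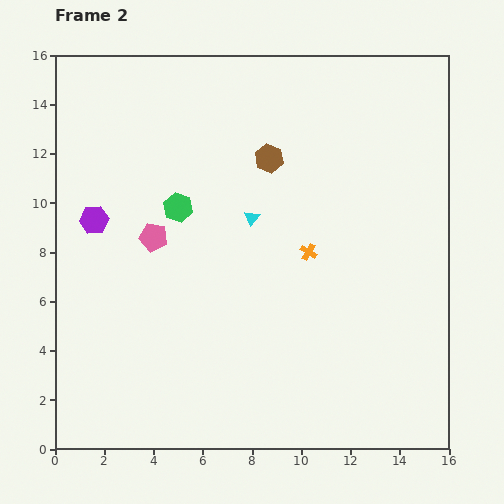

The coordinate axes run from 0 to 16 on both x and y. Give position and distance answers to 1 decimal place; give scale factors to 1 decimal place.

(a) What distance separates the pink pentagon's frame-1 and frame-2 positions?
1.6

The pink pentagon moved from (2.9, 7.5) to (4.0, 8.6), a distance of √(1.1² + 1.1²) ≈ 1.6.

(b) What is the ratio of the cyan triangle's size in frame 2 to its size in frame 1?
0.6×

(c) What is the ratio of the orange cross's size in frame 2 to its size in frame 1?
0.7×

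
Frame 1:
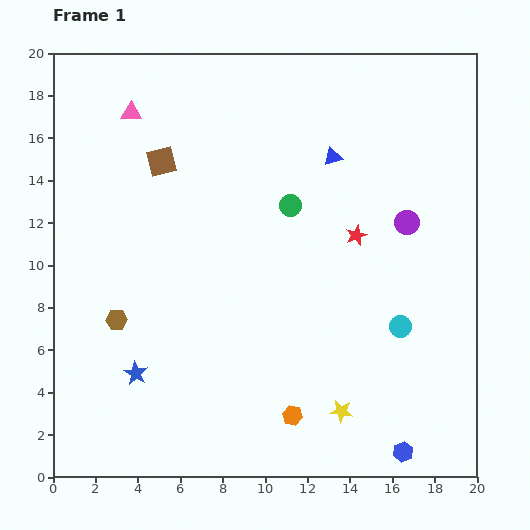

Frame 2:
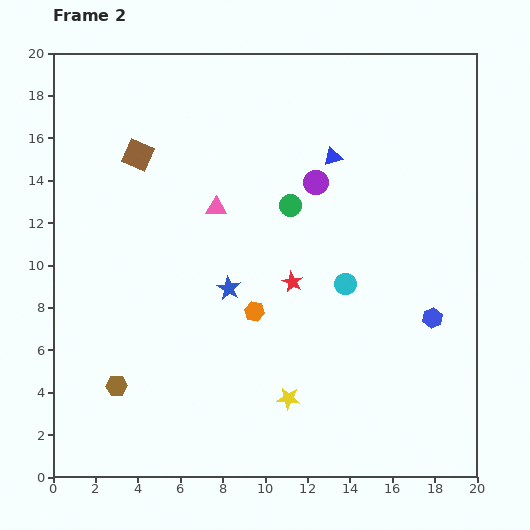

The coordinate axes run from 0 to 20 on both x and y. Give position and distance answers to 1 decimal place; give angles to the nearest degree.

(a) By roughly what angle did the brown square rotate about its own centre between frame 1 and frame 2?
37° clockwise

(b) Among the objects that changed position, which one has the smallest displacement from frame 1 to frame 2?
the brown square

(moved 1.1)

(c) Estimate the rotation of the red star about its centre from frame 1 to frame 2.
21° counter-clockwise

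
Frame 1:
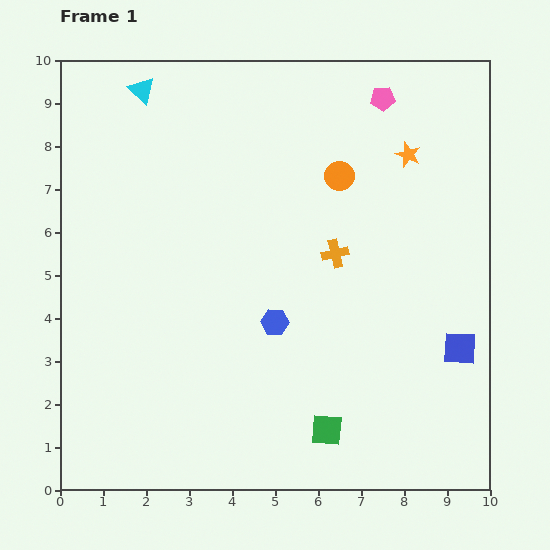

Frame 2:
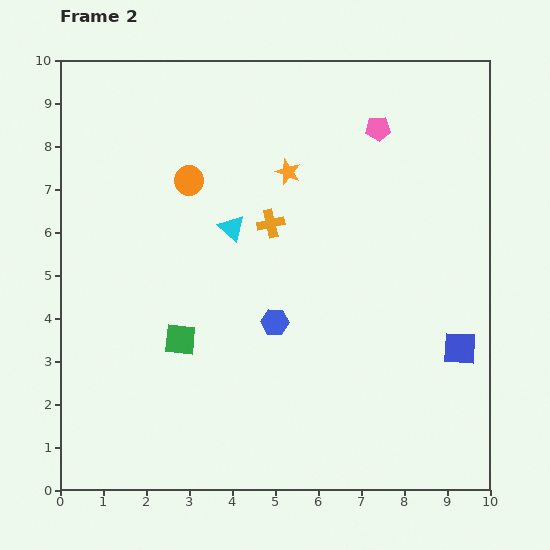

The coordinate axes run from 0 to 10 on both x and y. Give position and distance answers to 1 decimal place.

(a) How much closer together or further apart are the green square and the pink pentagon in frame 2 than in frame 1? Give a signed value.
-1.1

Distance in frame 1: 7.8. Distance in frame 2: 6.7.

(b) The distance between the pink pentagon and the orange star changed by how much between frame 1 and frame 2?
+0.9

Distance in frame 1: 1.4. Distance in frame 2: 2.3.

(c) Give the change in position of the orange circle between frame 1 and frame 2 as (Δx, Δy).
(-3.5, -0.1)

The orange circle was at (6.5, 7.3) in frame 1 and (3.0, 7.2) in frame 2.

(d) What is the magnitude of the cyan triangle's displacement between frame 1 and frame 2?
3.8

The cyan triangle moved from (1.9, 9.3) to (4.0, 6.1), a distance of √(2.1² + 3.2²) ≈ 3.8.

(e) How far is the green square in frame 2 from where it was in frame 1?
4.0

The green square moved from (6.2, 1.4) to (2.8, 3.5), a distance of √(3.4² + 2.1²) ≈ 4.0.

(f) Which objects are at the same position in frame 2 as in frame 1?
the blue hexagon, the blue square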